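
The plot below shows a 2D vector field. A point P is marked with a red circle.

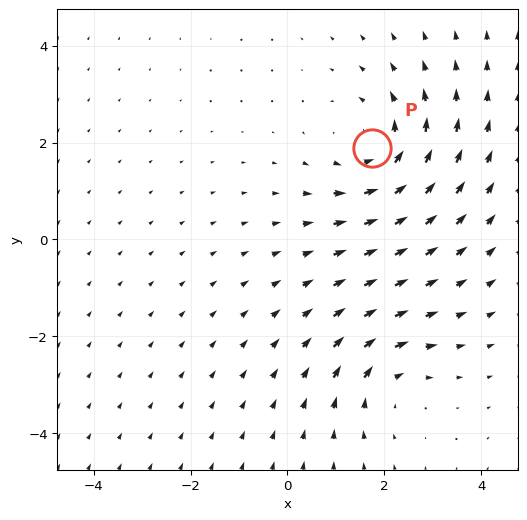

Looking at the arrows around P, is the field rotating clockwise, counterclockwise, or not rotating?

counterclockwise

Near P at (1.7, 1.9) the arrows circulate counterclockwise. The curl (z-component) there is about +3; positive curl means counterclockwise rotation.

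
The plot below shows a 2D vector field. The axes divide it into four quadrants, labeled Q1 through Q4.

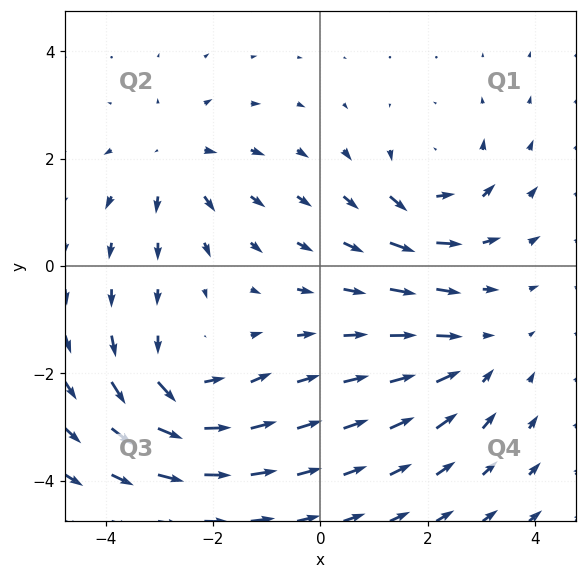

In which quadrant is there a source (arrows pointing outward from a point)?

The source sits at approximately (-2.7, 2.0), which lies in quadrant Q2. The divergence there is about +3, positive as expected for a source.

Q2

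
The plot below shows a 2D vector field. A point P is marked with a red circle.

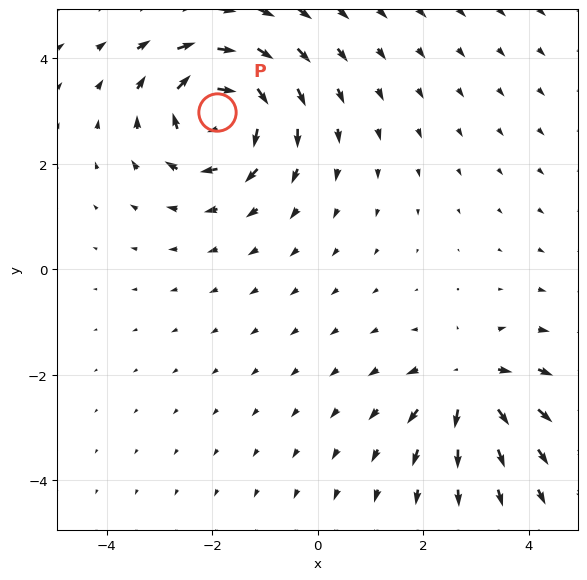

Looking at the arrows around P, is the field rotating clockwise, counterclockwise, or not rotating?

clockwise

Near P at (-1.9, 3.0) the arrows circulate clockwise. The curl (z-component) there is about -5; negative curl means clockwise rotation.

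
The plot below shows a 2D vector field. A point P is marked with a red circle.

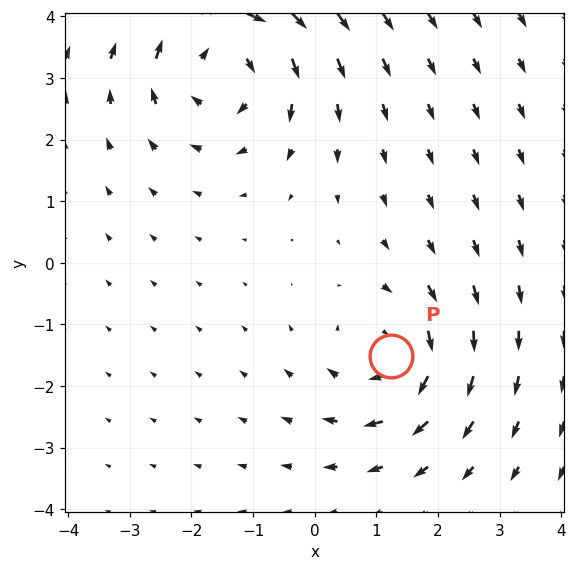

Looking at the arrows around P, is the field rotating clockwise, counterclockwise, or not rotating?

Near P at (1.2, -1.5) the arrows circulate clockwise. The curl (z-component) there is about -4; negative curl means clockwise rotation.

clockwise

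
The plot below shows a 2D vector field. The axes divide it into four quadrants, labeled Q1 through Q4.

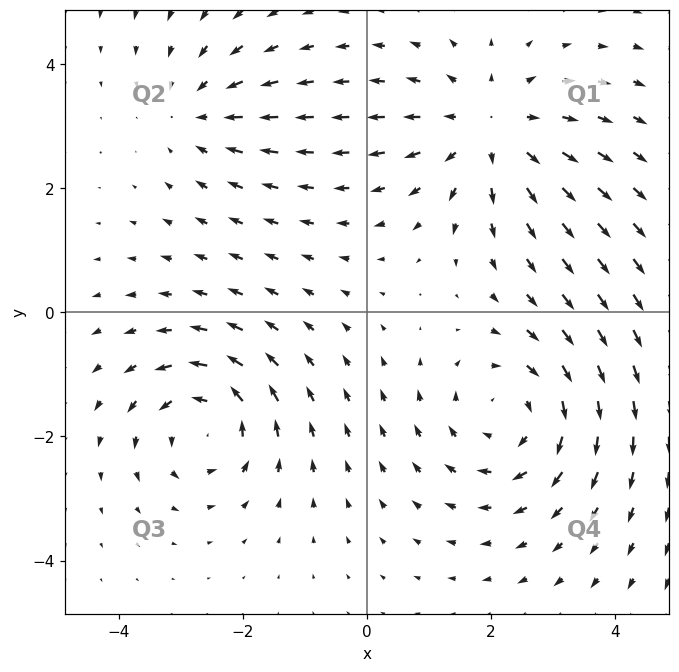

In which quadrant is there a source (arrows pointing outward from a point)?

The source sits at approximately (2.0, 2.9), which lies in quadrant Q1. The divergence there is about +4, positive as expected for a source.

Q1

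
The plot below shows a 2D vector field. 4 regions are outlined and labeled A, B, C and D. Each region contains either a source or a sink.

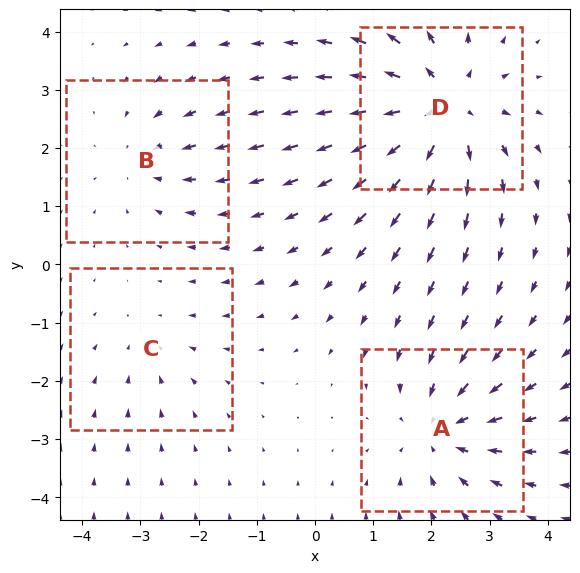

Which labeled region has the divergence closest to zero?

Divergence at each region's feature centre — A: about -5, B: about -3, C: about -2, D: about +6. Region C is closest to zero.

C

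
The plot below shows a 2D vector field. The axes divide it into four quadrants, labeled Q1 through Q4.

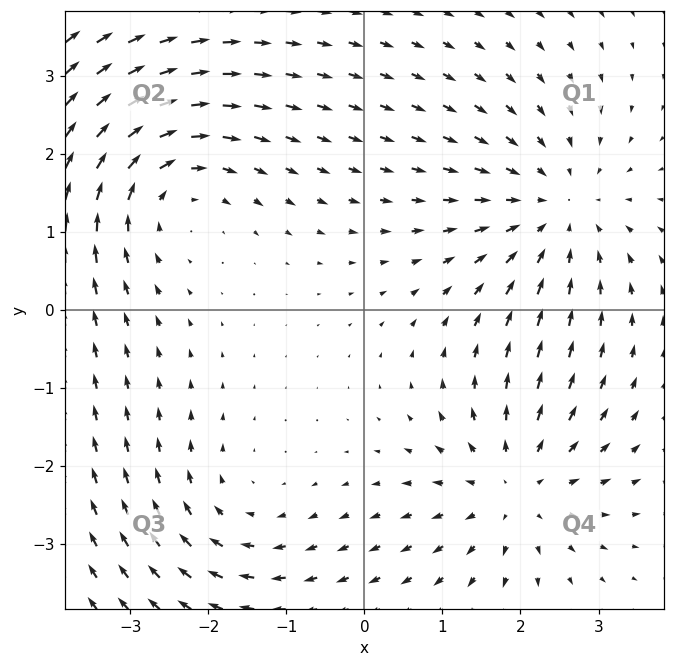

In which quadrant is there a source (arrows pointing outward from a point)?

The source sits at approximately (1.9, -2.3), which lies in quadrant Q4. The divergence there is about +4, positive as expected for a source.

Q4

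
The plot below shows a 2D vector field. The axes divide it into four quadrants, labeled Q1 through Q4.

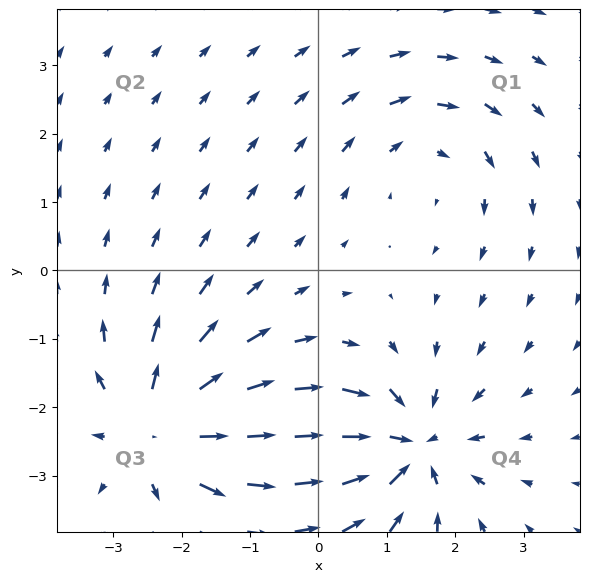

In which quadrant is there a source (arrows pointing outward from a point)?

Q3

The source sits at approximately (-2.3, -2.3), which lies in quadrant Q3. The divergence there is about +5, positive as expected for a source.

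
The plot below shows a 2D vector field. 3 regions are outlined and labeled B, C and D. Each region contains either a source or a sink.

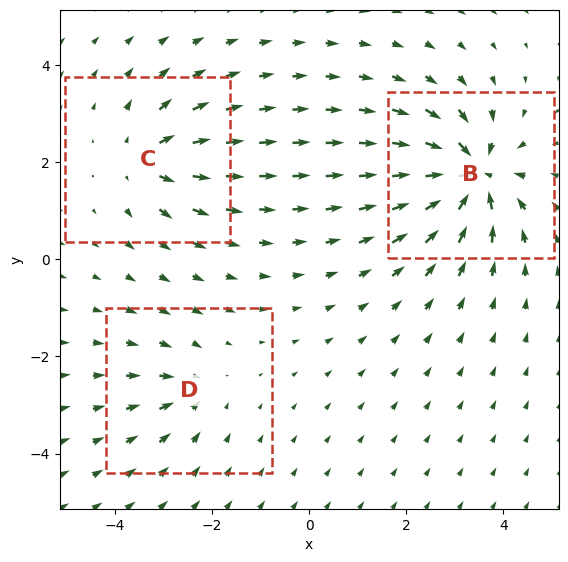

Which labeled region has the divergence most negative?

Divergence at each region's feature centre — B: about -7, C: about +4, D: about -3. Region B is most negative.

B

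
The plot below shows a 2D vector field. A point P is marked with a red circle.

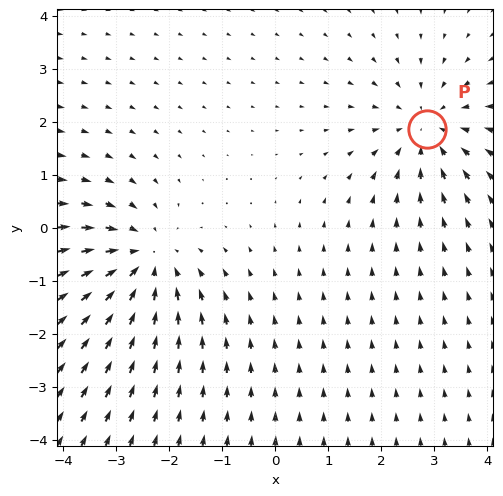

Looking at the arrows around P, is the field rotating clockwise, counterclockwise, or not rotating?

not rotating

Near P at (2.9, 1.9) the arrows show no circulation. The curl there is ≈0.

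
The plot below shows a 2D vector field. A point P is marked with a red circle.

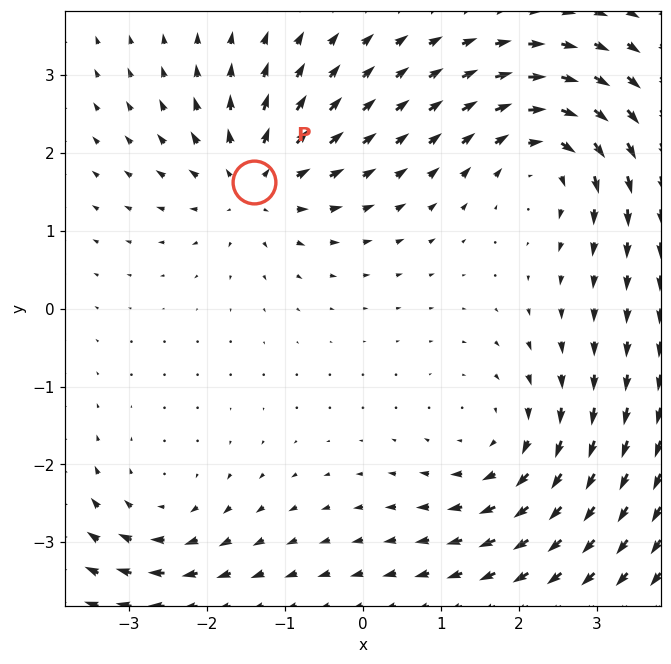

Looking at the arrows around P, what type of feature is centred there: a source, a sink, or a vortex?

At P (-1.4, 1.6) the arrows spread outward. Divergence about +6, curl ≈0 — positive divergence with near-zero curl is a source.

source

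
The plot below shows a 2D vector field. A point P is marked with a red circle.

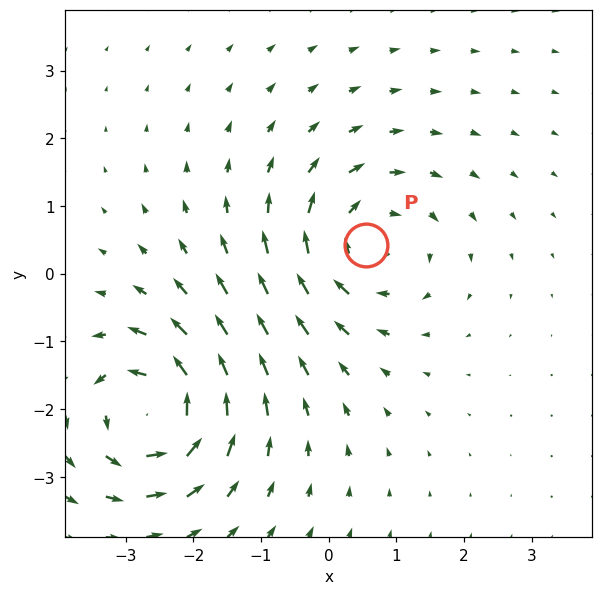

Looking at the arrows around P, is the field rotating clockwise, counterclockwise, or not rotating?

Near P at (0.5, 0.4) the arrows circulate clockwise. The curl (z-component) there is about -4; negative curl means clockwise rotation.

clockwise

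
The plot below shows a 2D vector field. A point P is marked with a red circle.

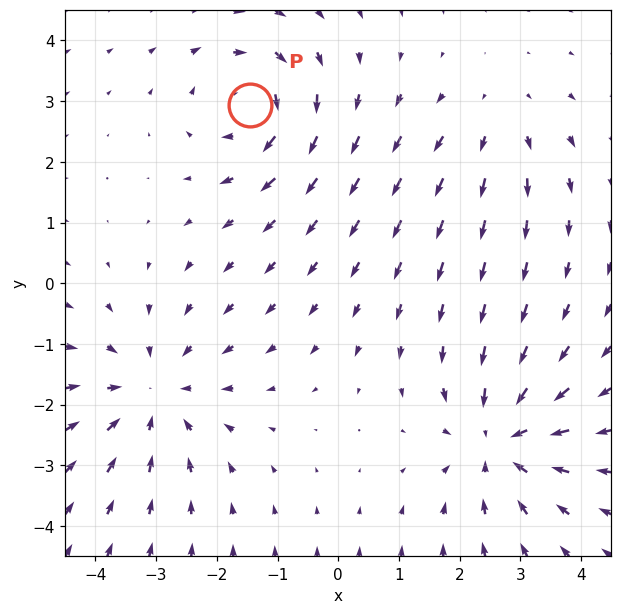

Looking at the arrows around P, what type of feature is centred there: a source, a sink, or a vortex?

vortex

At P (-1.5, 2.9) the arrows circulate clockwise. Divergence ≈0, curl about -5 — near-zero divergence with nonzero curl is a vortex.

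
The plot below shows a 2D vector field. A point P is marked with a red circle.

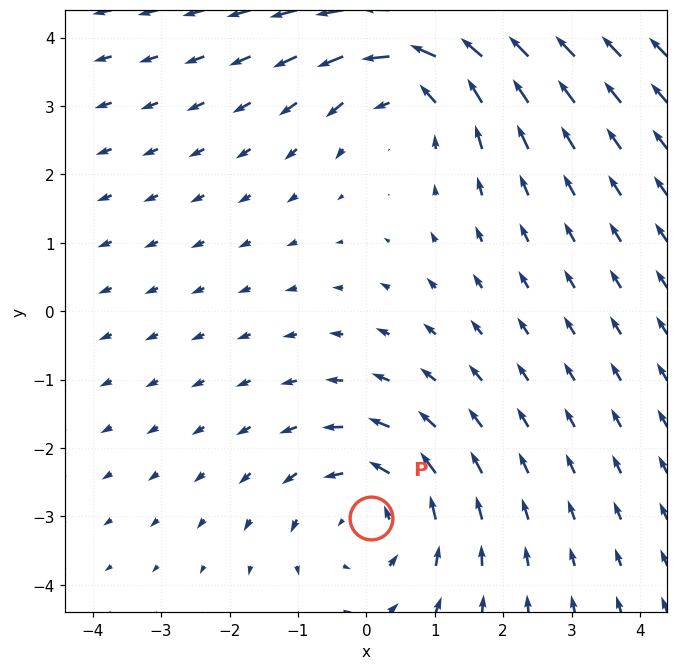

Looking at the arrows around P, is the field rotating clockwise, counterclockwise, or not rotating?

Near P at (0.1, -3.0) the arrows circulate counterclockwise. The curl (z-component) there is about +3; positive curl means counterclockwise rotation.

counterclockwise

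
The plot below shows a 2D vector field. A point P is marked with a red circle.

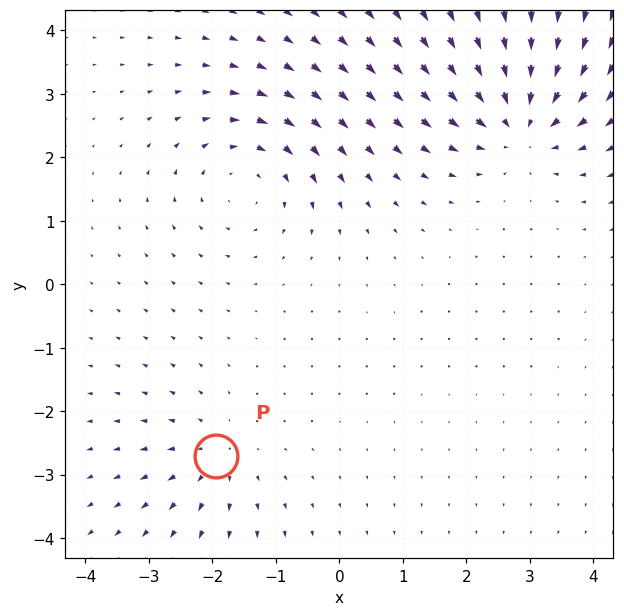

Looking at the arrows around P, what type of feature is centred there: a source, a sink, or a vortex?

At P (-1.9, -2.7) the arrows spread outward. Divergence about +3, curl ≈0 — positive divergence with near-zero curl is a source.

source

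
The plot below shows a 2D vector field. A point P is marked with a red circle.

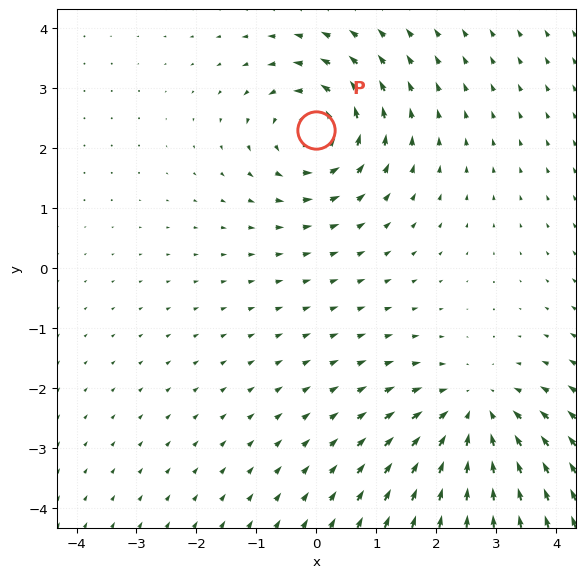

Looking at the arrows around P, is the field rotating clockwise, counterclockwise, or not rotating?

counterclockwise

Near P at (-0.0, 2.3) the arrows circulate counterclockwise. The curl (z-component) there is about +4; positive curl means counterclockwise rotation.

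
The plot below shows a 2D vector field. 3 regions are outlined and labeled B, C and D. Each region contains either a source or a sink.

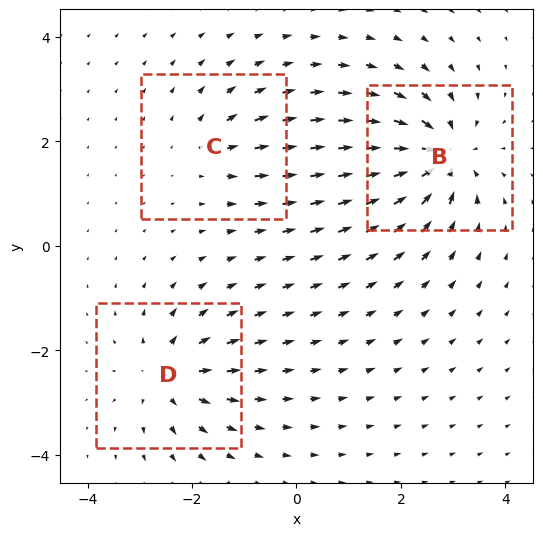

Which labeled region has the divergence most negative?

B

Divergence at each region's feature centre — B: about -5, C: about +2, D: about +4. Region B is most negative.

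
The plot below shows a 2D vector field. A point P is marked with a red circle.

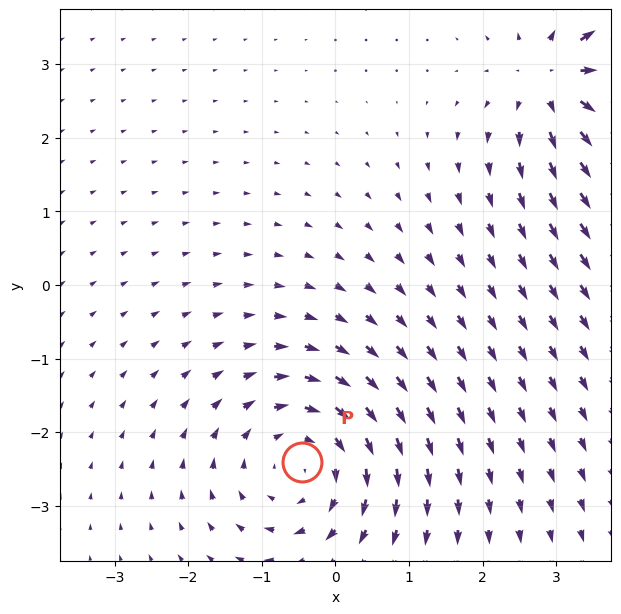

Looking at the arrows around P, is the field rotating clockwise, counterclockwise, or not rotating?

clockwise

Near P at (-0.5, -2.4) the arrows circulate clockwise. The curl (z-component) there is about -4; negative curl means clockwise rotation.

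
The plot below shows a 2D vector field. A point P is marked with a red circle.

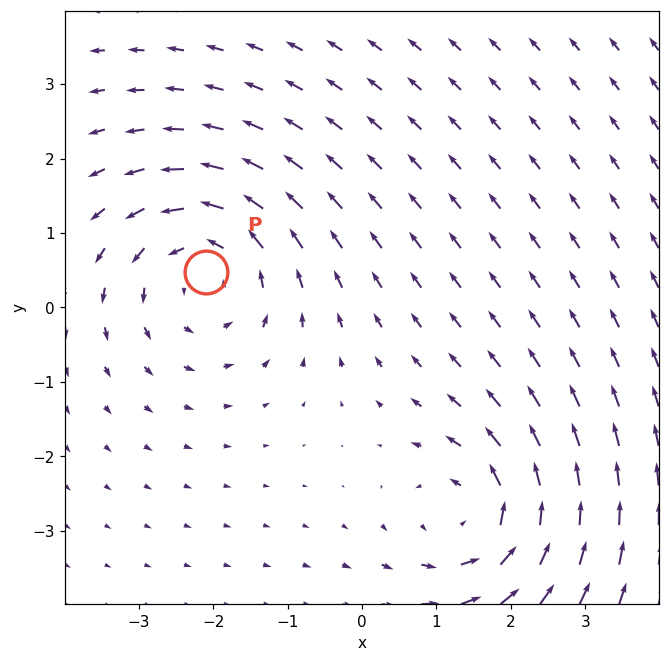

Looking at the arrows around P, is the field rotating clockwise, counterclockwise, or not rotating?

Near P at (-2.1, 0.5) the arrows circulate counterclockwise. The curl (z-component) there is about +4; positive curl means counterclockwise rotation.

counterclockwise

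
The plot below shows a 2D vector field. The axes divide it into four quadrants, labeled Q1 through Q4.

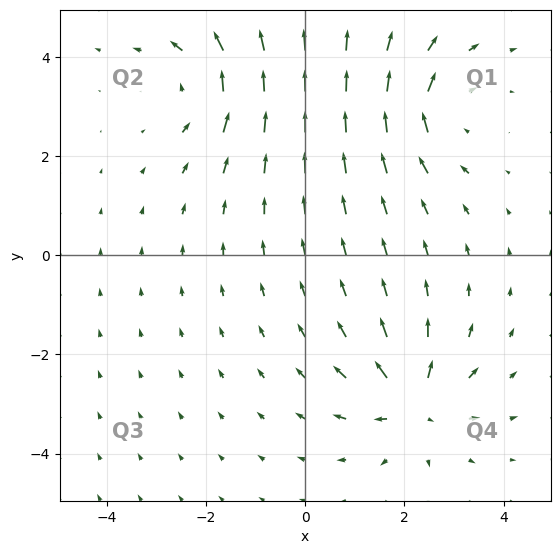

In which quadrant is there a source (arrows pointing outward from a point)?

The source sits at approximately (2.2, -3.0), which lies in quadrant Q4. The divergence there is about +7, positive as expected for a source.

Q4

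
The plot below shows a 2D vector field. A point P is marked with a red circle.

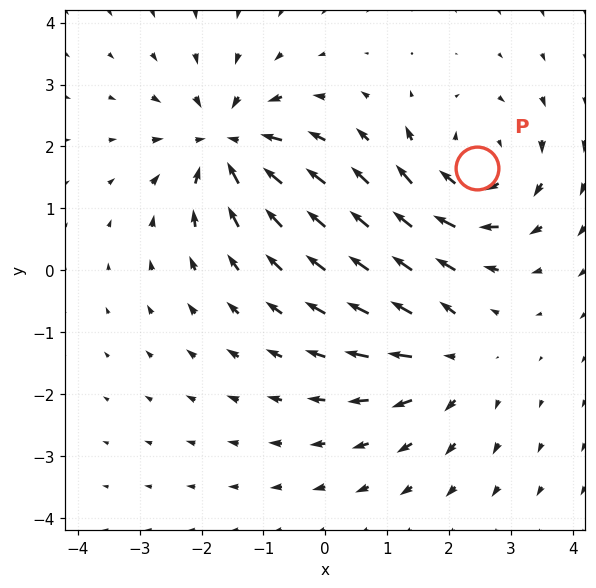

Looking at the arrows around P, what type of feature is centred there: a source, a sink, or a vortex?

vortex

At P (2.5, 1.6) the arrows circulate clockwise. Divergence ≈0, curl about -5 — near-zero divergence with nonzero curl is a vortex.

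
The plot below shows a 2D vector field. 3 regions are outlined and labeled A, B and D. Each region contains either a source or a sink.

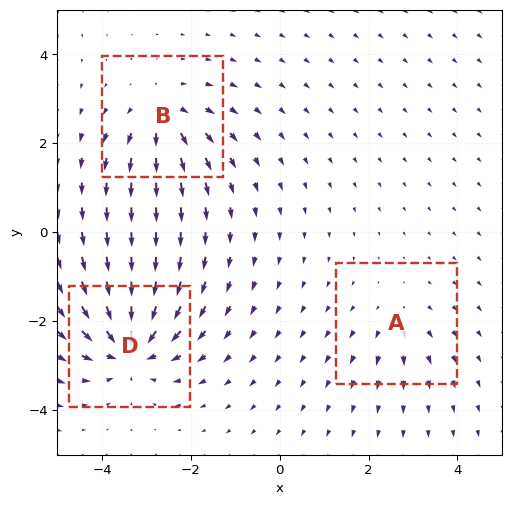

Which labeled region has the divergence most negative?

D

Divergence at each region's feature centre — A: about +2, B: about +4, D: about -6. Region D is most negative.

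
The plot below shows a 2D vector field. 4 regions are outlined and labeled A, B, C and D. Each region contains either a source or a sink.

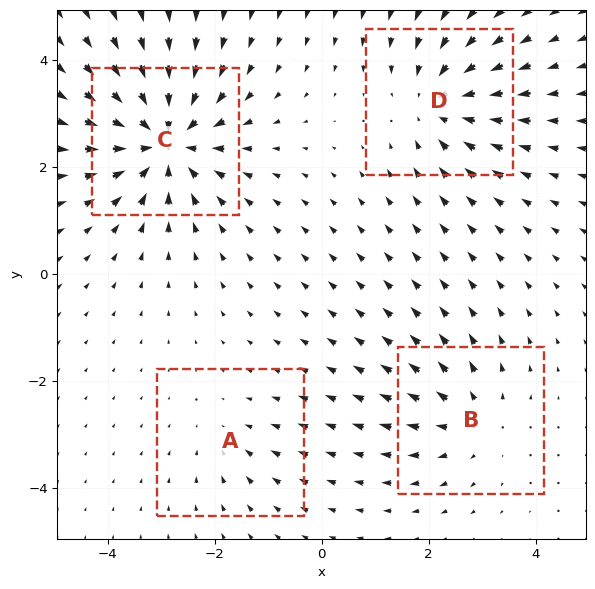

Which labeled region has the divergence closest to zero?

A

Divergence at each region's feature centre — A: about -2, B: about +4, C: about -7, D: about -5. Region A is closest to zero.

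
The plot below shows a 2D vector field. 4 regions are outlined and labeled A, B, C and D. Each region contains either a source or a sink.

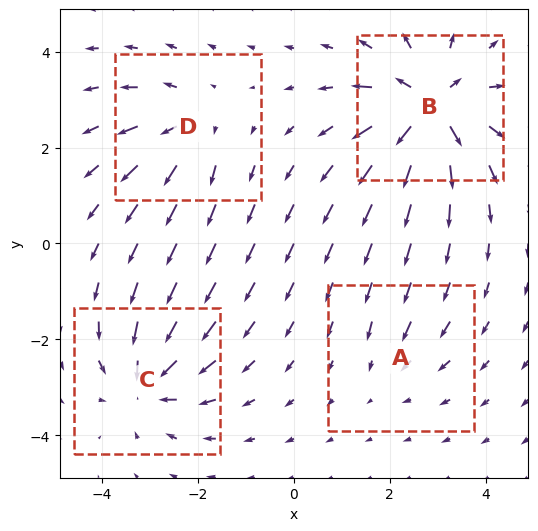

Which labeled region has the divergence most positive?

B

Divergence at each region's feature centre — A: about -2, B: about +8, C: about -5, D: about +4. Region B is most positive.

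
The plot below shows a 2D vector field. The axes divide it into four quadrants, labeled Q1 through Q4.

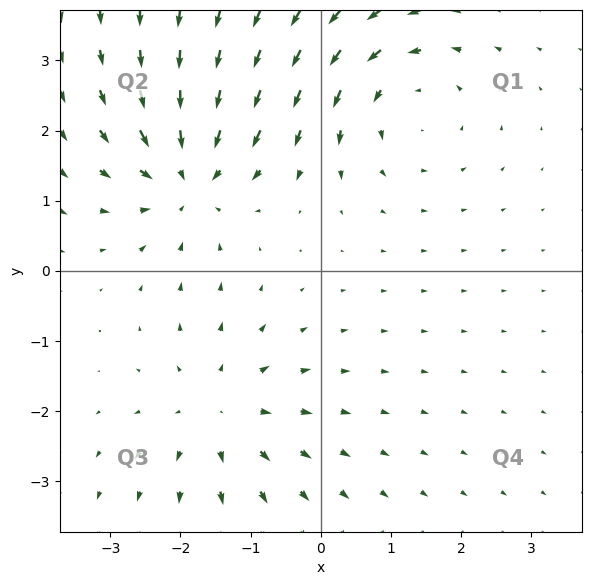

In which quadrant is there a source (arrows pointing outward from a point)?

Q3

The source sits at approximately (-1.4, -2.0), which lies in quadrant Q3. The divergence there is about +3, positive as expected for a source.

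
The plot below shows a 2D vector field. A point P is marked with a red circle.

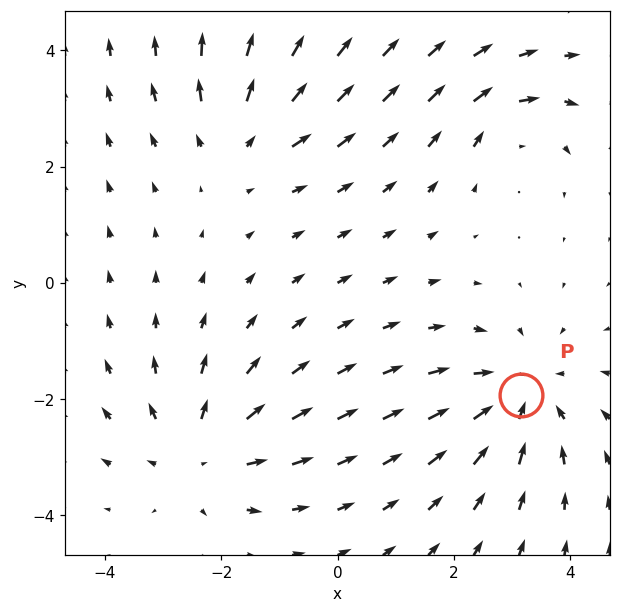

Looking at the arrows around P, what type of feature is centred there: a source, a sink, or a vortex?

sink

At P (3.2, -1.9) the arrows converge inward. Divergence about -3, curl ≈0 — negative divergence with near-zero curl is a sink.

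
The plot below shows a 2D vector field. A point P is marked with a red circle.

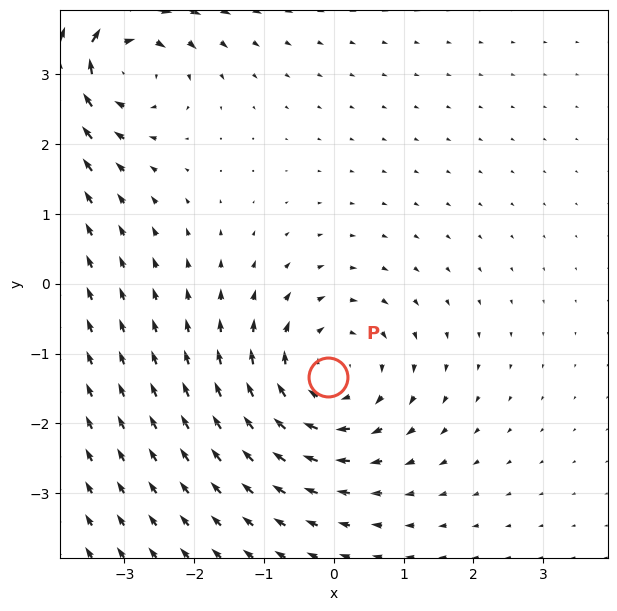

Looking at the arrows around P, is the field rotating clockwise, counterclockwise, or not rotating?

Near P at (-0.1, -1.3) the arrows circulate clockwise. The curl (z-component) there is about -2; negative curl means clockwise rotation.

clockwise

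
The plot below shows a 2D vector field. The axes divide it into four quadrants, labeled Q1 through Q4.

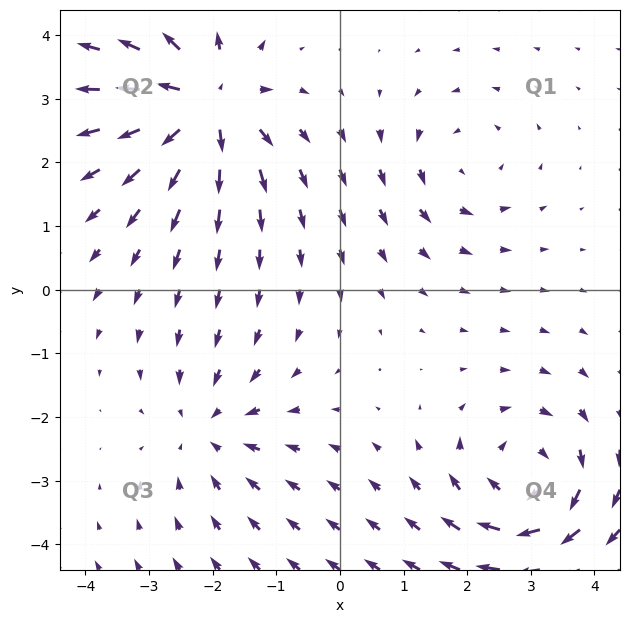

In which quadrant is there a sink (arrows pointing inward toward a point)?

Q3

The sink sits at approximately (-2.0, -2.2), which lies in quadrant Q3. The divergence there is about -3, negative as expected for a sink.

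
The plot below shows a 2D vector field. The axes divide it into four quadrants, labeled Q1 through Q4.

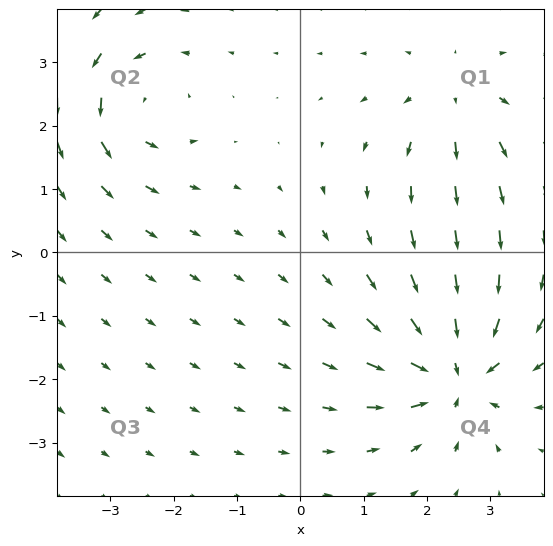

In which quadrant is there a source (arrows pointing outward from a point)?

Q1

The source sits at approximately (2.5, 2.4), which lies in quadrant Q1. The divergence there is about +3, positive as expected for a source.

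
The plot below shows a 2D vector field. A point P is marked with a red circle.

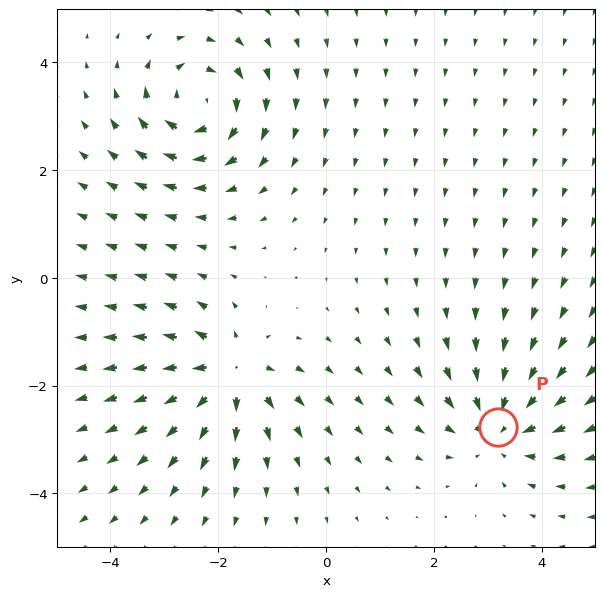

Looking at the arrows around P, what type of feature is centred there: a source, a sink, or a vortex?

sink

At P (3.2, -2.8) the arrows converge inward. Divergence about -5, curl ≈0 — negative divergence with near-zero curl is a sink.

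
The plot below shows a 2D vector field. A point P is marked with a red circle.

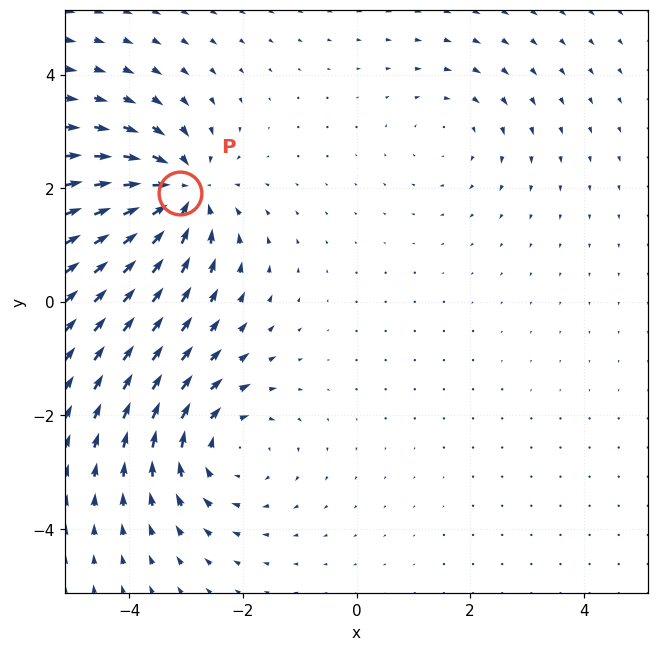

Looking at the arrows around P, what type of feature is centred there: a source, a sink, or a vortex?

At P (-3.1, 1.9) the arrows converge inward. Divergence about -6, curl ≈0 — negative divergence with near-zero curl is a sink.

sink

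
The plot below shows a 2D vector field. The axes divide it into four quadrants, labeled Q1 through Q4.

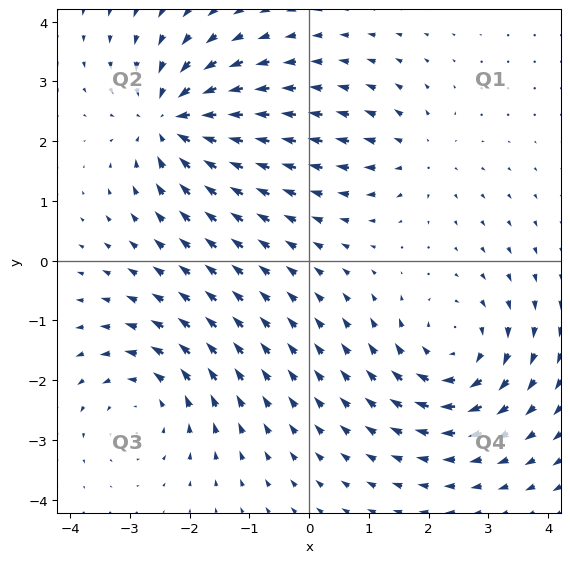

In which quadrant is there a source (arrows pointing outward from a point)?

Q1

The source sits at approximately (1.8, 1.8), which lies in quadrant Q1. The divergence there is about +3, positive as expected for a source.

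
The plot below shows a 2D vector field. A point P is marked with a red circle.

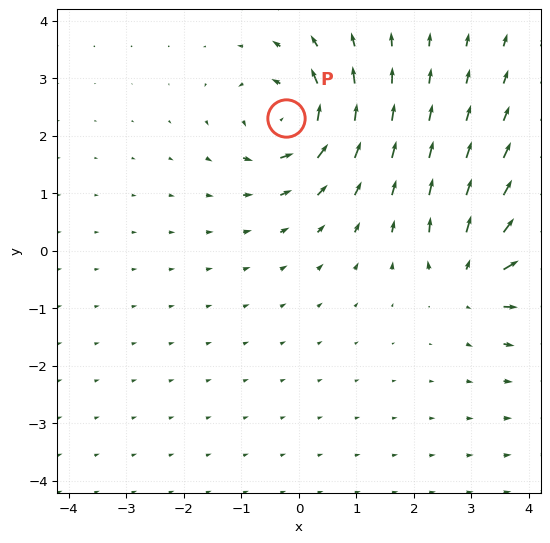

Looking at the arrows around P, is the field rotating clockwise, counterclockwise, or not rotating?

counterclockwise

Near P at (-0.2, 2.3) the arrows circulate counterclockwise. The curl (z-component) there is about +5; positive curl means counterclockwise rotation.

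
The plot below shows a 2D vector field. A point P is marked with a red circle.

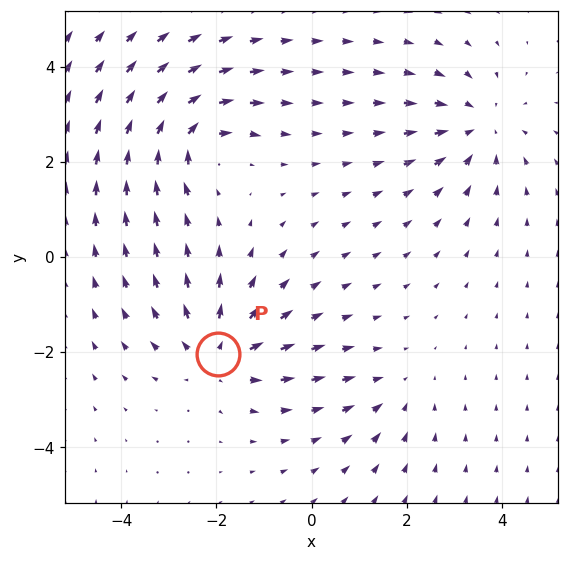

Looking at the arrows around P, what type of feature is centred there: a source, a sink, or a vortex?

source

At P (-2.0, -2.0) the arrows spread outward. Divergence about +5, curl ≈0 — positive divergence with near-zero curl is a source.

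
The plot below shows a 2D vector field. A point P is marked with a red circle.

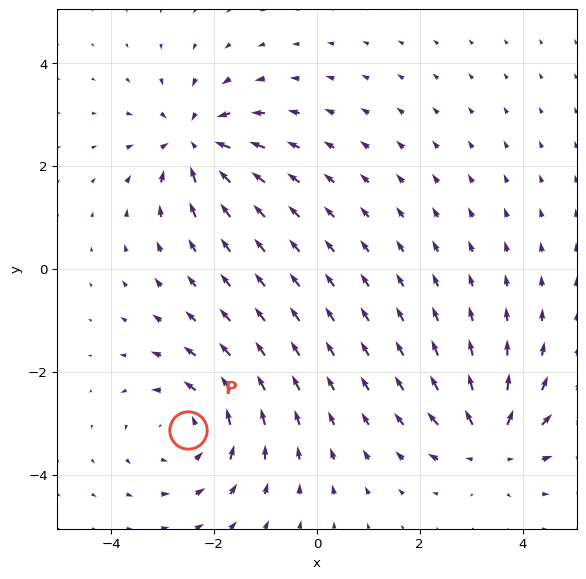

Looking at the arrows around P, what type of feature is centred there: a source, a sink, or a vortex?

At P (-2.5, -3.1) the arrows circulate counterclockwise. Divergence ≈0, curl about +4 — near-zero divergence with nonzero curl is a vortex.

vortex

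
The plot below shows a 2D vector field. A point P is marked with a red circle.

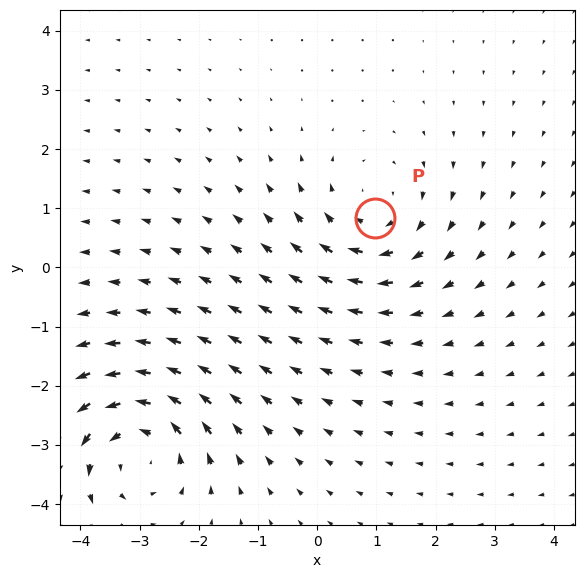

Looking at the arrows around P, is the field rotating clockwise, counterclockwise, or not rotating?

Near P at (1.0, 0.8) the arrows circulate clockwise. The curl (z-component) there is about -2; negative curl means clockwise rotation.

clockwise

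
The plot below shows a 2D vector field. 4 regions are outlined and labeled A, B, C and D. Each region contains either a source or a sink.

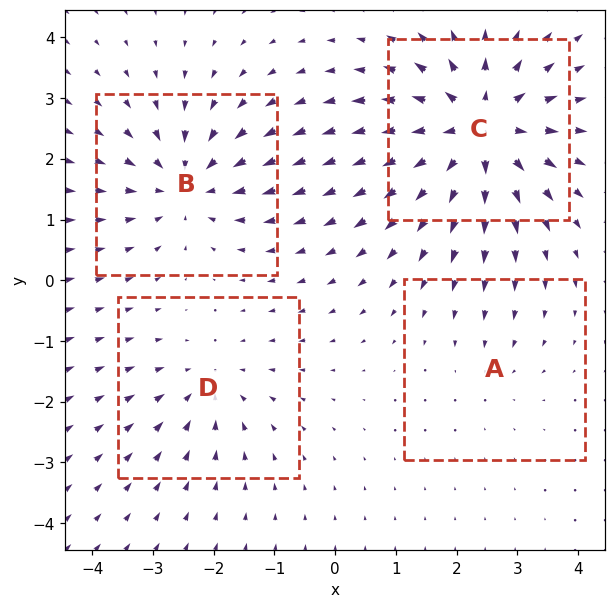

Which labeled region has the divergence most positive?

C

Divergence at each region's feature centre — A: about -2, B: about -5, C: about +7, D: about -3. Region C is most positive.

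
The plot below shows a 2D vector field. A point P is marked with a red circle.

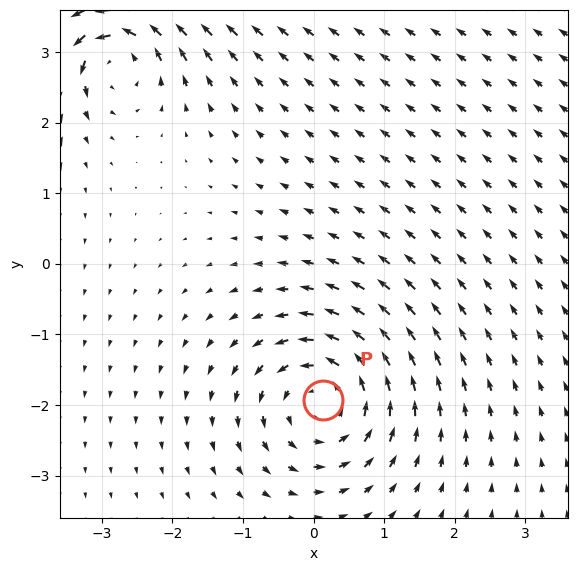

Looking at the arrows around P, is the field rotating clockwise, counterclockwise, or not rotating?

Near P at (0.1, -1.9) the arrows circulate counterclockwise. The curl (z-component) there is about +6; positive curl means counterclockwise rotation.

counterclockwise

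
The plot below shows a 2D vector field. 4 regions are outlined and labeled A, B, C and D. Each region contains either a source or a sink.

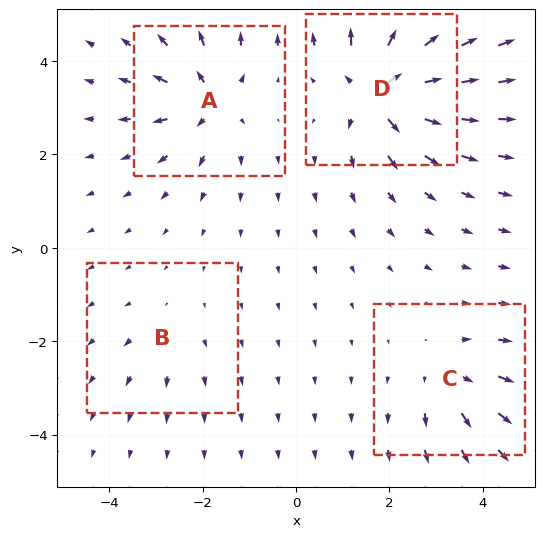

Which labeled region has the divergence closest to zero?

Divergence at each region's feature centre — A: about +6, B: about +2, C: about +4, D: about +9. Region B is closest to zero.

B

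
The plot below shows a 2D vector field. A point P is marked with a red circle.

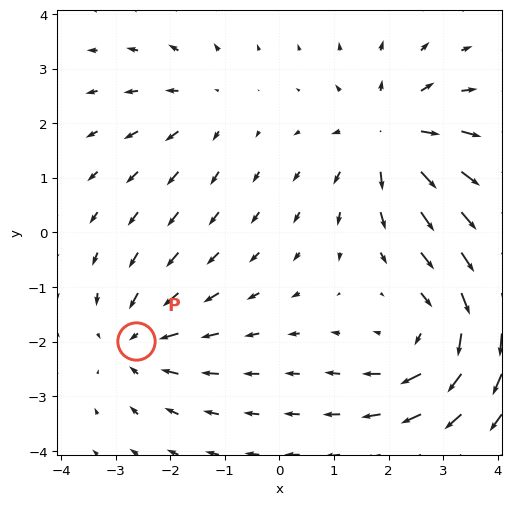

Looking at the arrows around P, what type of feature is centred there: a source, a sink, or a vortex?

sink

At P (-2.6, -2.0) the arrows converge inward. Divergence about -4, curl ≈0 — negative divergence with near-zero curl is a sink.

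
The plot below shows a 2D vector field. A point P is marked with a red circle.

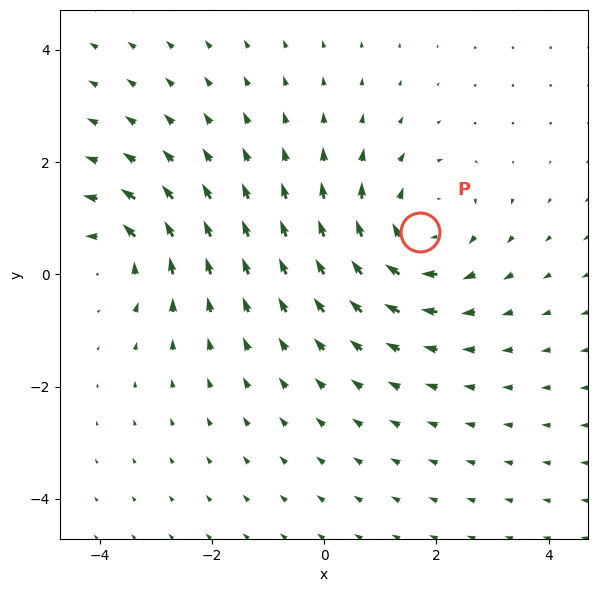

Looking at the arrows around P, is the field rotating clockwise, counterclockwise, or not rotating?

Near P at (1.7, 0.8) the arrows circulate clockwise. The curl (z-component) there is about -3; negative curl means clockwise rotation.

clockwise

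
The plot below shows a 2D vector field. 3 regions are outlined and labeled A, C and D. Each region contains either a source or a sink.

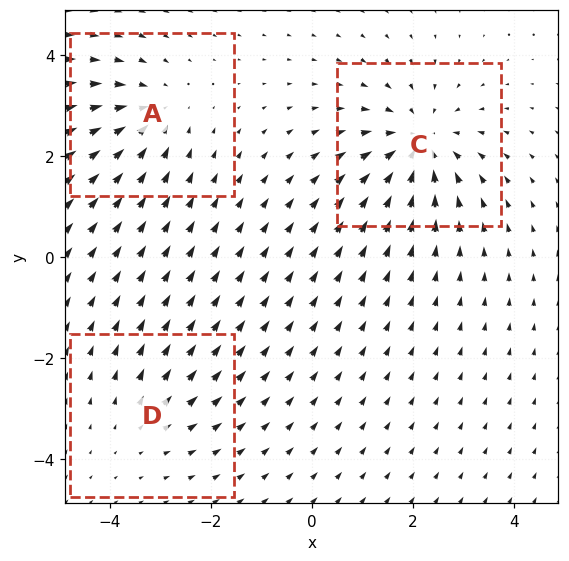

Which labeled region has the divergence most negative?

C

Divergence at each region's feature centre — A: about -3, C: about -4, D: about +2. Region C is most negative.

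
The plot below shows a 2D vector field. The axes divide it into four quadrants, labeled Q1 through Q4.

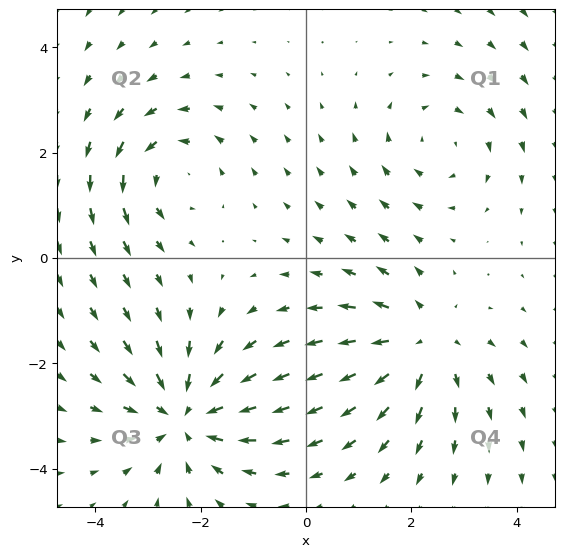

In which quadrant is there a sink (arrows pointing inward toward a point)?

Q3

The sink sits at approximately (-2.3, -3.0), which lies in quadrant Q3. The divergence there is about -5, negative as expected for a sink.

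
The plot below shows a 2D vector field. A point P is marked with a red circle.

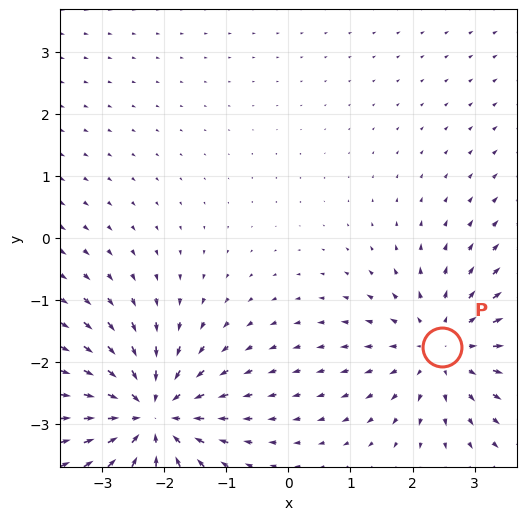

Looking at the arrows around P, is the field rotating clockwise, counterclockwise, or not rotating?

not rotating

Near P at (2.5, -1.8) the arrows show no circulation. The curl there is ≈0.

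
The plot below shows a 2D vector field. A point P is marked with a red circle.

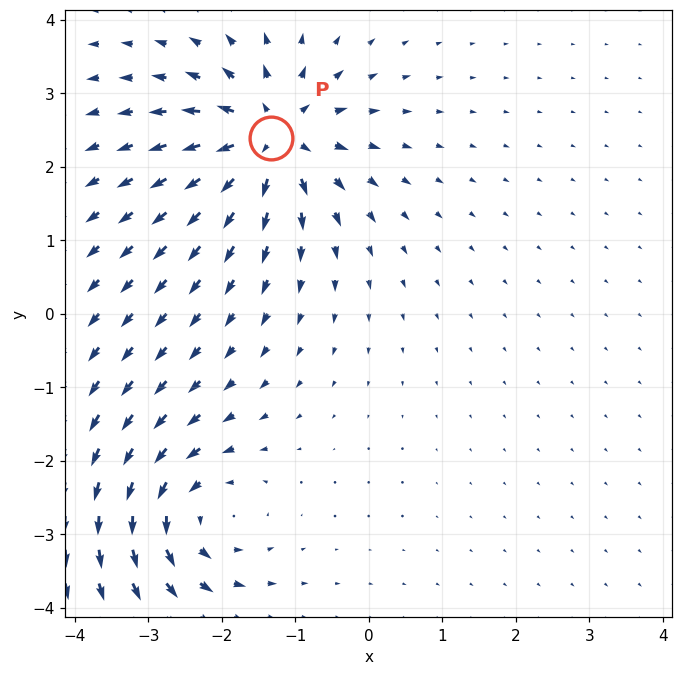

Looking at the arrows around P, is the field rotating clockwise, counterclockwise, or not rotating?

not rotating

Near P at (-1.3, 2.4) the arrows show no circulation. The curl there is ≈0.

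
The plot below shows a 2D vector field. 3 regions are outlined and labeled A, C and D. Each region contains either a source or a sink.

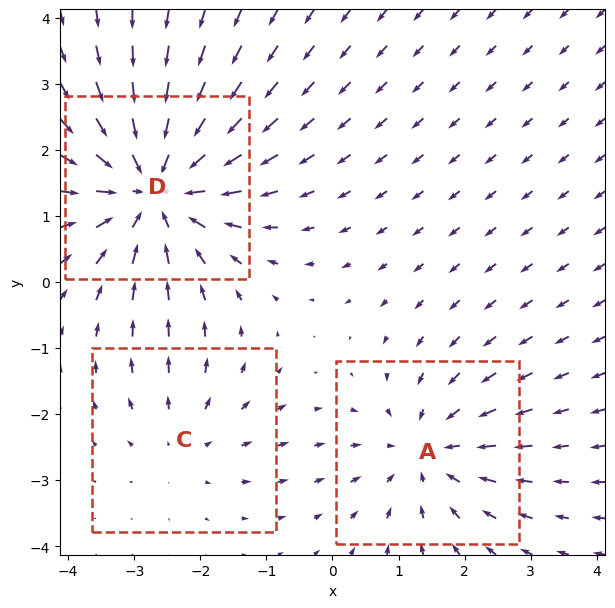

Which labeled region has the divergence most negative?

D

Divergence at each region's feature centre — A: about -3, C: about +2, D: about -4. Region D is most negative.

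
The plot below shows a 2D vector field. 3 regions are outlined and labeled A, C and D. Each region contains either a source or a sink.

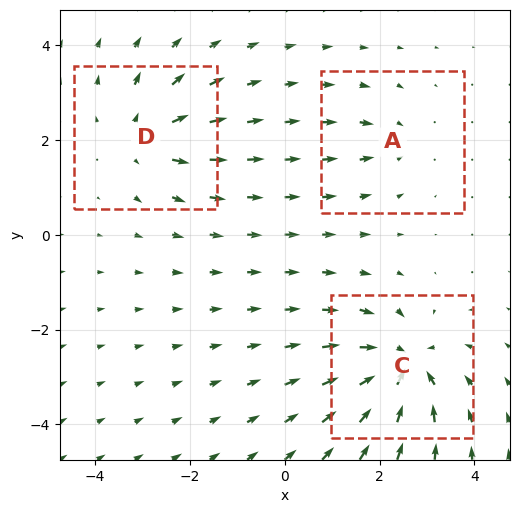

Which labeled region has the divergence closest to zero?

Divergence at each region's feature centre — A: about -2, C: about -6, D: about +4. Region A is closest to zero.

A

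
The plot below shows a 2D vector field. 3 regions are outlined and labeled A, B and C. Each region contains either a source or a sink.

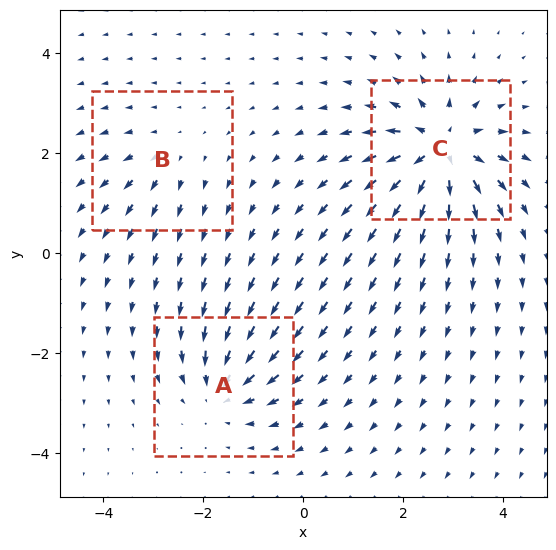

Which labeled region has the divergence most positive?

C

Divergence at each region's feature centre — A: about -4, B: about +2, C: about +6. Region C is most positive.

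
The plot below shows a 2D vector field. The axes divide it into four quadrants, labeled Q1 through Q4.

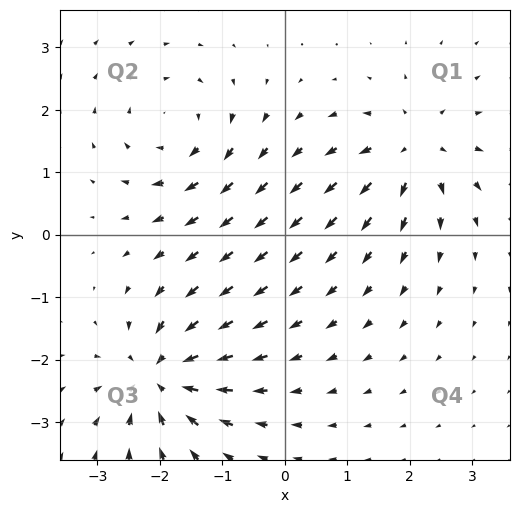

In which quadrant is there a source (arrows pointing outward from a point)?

The source sits at approximately (2.1, 1.4), which lies in quadrant Q1. The divergence there is about +5, positive as expected for a source.

Q1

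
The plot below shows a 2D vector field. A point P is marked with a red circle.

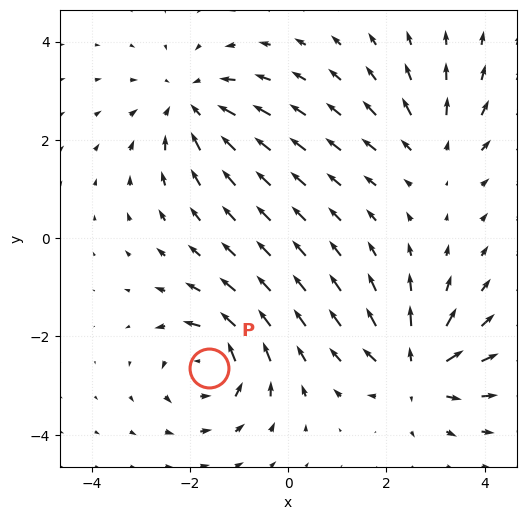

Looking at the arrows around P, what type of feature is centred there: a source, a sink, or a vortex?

vortex

At P (-1.6, -2.6) the arrows circulate counterclockwise. Divergence ≈0, curl about +6 — near-zero divergence with nonzero curl is a vortex.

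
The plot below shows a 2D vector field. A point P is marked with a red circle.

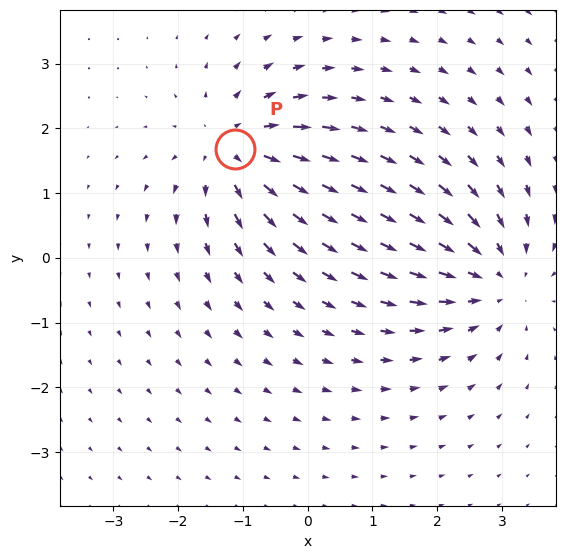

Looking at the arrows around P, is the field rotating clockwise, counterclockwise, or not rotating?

Near P at (-1.1, 1.7) the arrows show no circulation. The curl there is ≈0.

not rotating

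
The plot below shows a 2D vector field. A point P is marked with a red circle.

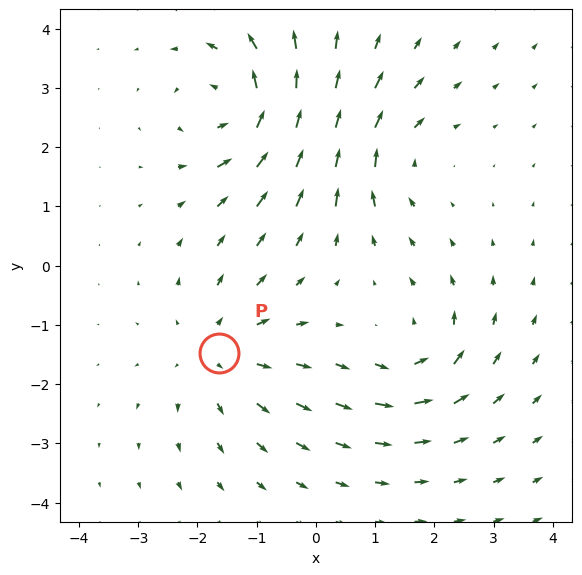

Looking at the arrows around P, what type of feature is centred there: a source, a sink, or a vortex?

At P (-1.6, -1.5) the arrows spread outward. Divergence about +4, curl ≈0 — positive divergence with near-zero curl is a source.

source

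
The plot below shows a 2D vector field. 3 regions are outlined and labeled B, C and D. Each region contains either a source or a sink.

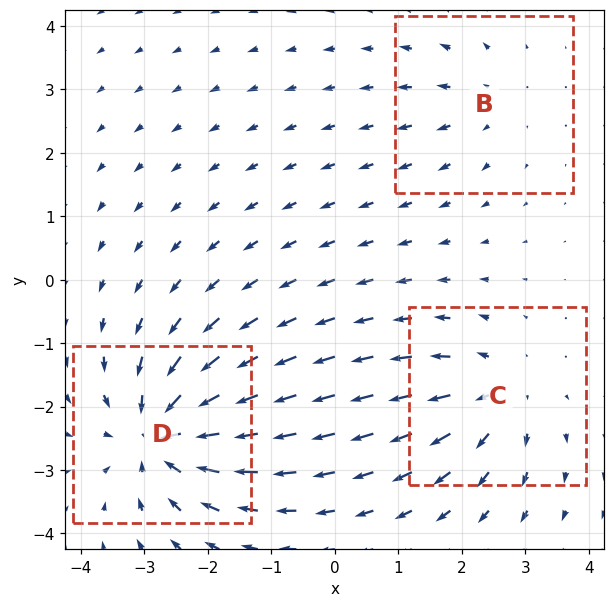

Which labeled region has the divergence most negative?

Divergence at each region's feature centre — B: about +2, C: about +3, D: about -5. Region D is most negative.

D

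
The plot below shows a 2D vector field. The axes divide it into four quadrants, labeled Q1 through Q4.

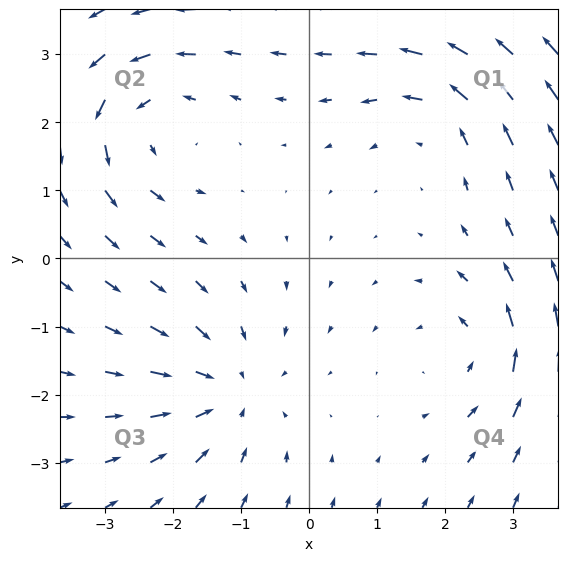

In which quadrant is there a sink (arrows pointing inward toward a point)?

Q3

The sink sits at approximately (-1.2, -1.9), which lies in quadrant Q3. The divergence there is about -3, negative as expected for a sink.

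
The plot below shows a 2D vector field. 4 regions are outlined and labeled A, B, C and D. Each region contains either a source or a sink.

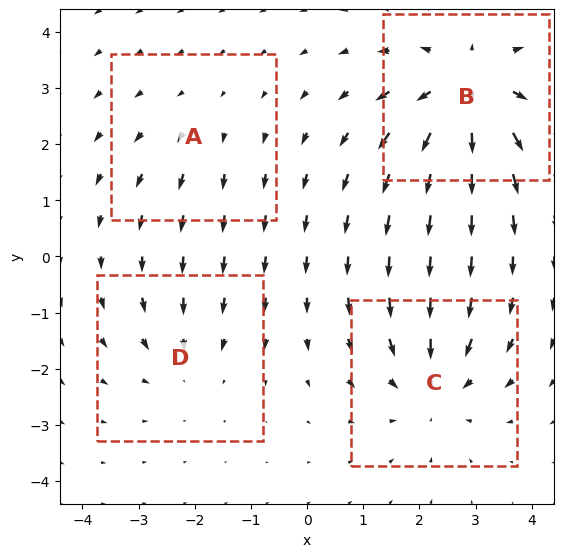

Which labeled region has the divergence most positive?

Divergence at each region's feature centre — A: about +2, B: about +6, C: about -4, D: about -3. Region B is most positive.

B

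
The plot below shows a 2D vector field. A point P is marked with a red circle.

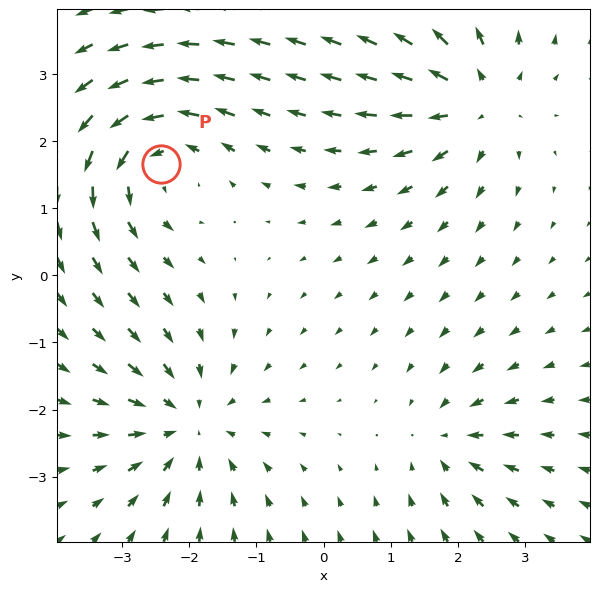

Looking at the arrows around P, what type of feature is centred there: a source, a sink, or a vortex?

vortex

At P (-2.4, 1.7) the arrows circulate counterclockwise. Divergence ≈0, curl about +5 — near-zero divergence with nonzero curl is a vortex.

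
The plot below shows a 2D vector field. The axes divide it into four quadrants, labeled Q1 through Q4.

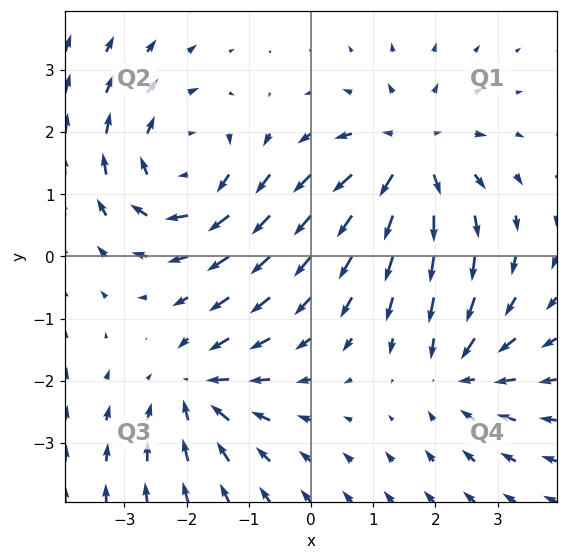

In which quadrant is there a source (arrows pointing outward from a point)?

Q1

The source sits at approximately (1.6, 1.6), which lies in quadrant Q1. The divergence there is about +4, positive as expected for a source.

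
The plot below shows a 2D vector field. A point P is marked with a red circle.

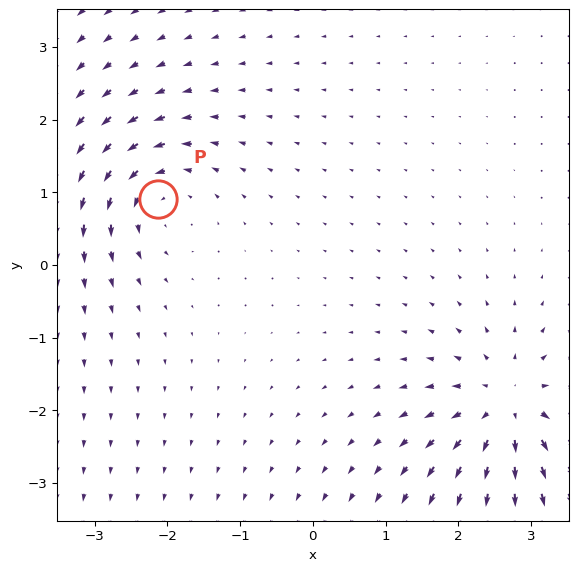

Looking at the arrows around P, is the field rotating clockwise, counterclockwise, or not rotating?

Near P at (-2.1, 0.9) the arrows circulate counterclockwise. The curl (z-component) there is about +4; positive curl means counterclockwise rotation.

counterclockwise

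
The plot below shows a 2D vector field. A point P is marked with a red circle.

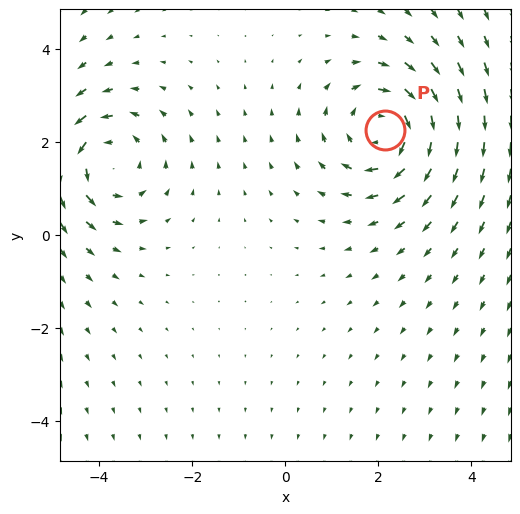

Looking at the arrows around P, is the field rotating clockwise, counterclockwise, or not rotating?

Near P at (2.1, 2.3) the arrows circulate clockwise. The curl (z-component) there is about -3; negative curl means clockwise rotation.

clockwise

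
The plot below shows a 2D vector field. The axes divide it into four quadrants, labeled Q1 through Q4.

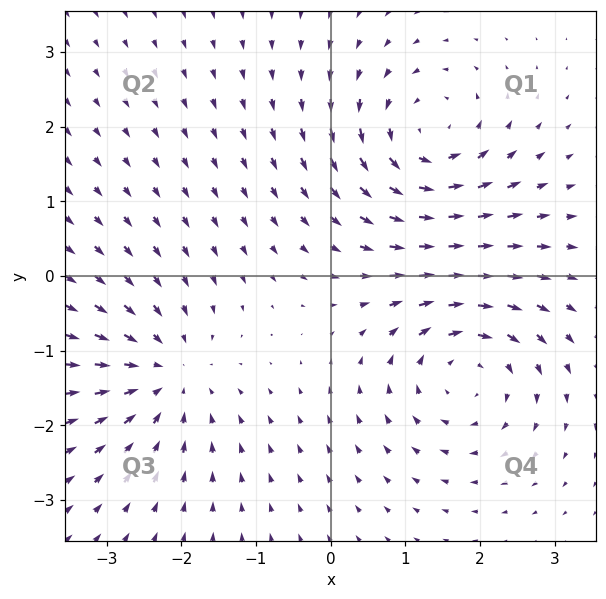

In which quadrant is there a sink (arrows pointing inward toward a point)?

The sink sits at approximately (-2.2, -1.3), which lies in quadrant Q3. The divergence there is about -4, negative as expected for a sink.

Q3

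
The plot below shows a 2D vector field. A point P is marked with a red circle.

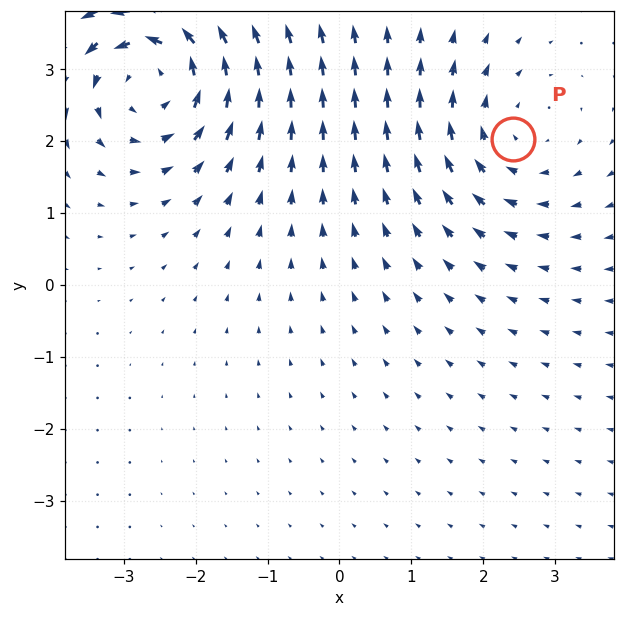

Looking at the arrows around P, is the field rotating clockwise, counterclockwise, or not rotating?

clockwise

Near P at (2.4, 2.0) the arrows circulate clockwise. The curl (z-component) there is about -2; negative curl means clockwise rotation.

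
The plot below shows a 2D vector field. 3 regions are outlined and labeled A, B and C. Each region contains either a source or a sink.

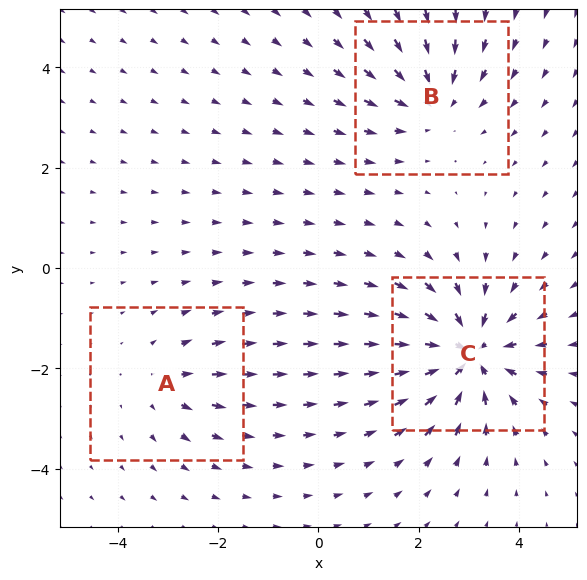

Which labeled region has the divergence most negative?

C

Divergence at each region's feature centre — A: about +2, B: about -3, C: about -5. Region C is most negative.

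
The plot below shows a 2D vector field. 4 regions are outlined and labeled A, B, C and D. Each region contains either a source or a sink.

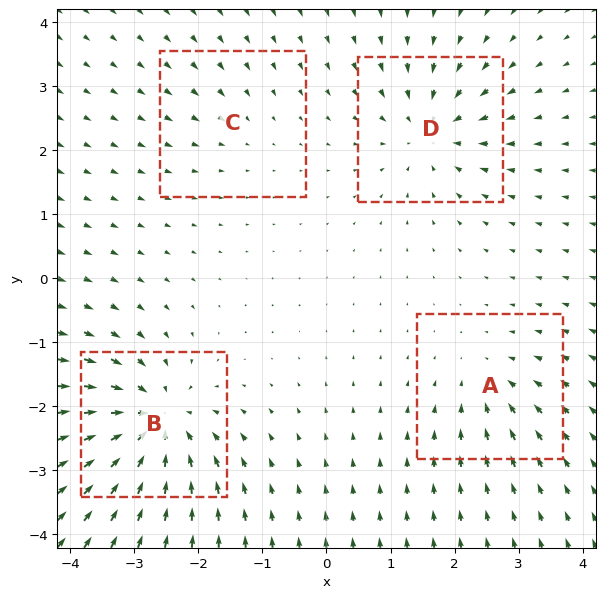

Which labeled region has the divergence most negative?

Divergence at each region's feature centre — A: about -4, B: about -9, C: about -2, D: about -6. Region B is most negative.

B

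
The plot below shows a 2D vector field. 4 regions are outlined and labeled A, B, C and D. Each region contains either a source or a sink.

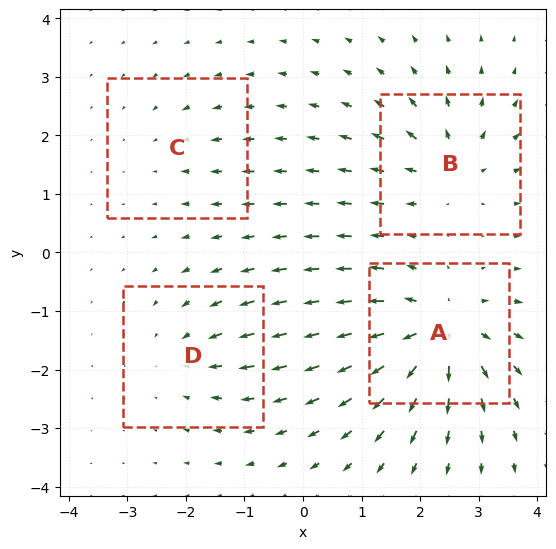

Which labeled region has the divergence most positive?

Divergence at each region's feature centre — A: about +8, B: about +5, C: about -2, D: about -4. Region A is most positive.

A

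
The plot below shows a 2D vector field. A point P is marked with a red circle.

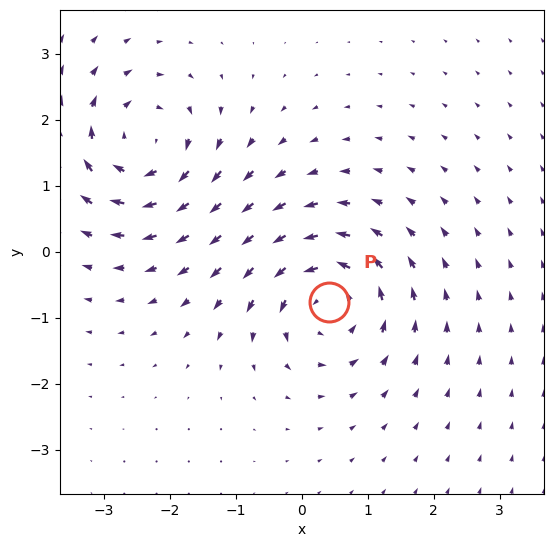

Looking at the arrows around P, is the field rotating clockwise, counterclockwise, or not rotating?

counterclockwise

Near P at (0.4, -0.8) the arrows circulate counterclockwise. The curl (z-component) there is about +3; positive curl means counterclockwise rotation.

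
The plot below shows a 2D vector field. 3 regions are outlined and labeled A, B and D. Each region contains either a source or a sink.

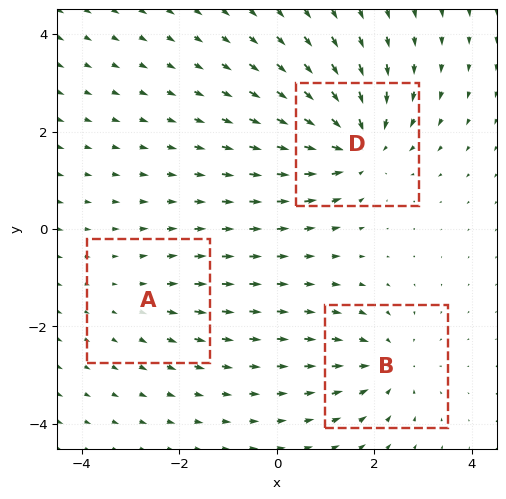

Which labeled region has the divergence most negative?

D

Divergence at each region's feature centre — A: about +2, B: about -3, D: about -5. Region D is most negative.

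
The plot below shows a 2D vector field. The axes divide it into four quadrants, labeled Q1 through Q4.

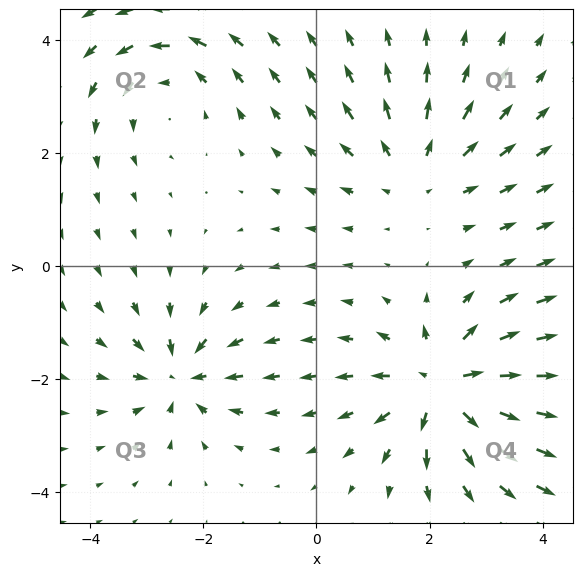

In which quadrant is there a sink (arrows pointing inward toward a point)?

The sink sits at approximately (-2.4, -1.9), which lies in quadrant Q3. The divergence there is about -5, negative as expected for a sink.

Q3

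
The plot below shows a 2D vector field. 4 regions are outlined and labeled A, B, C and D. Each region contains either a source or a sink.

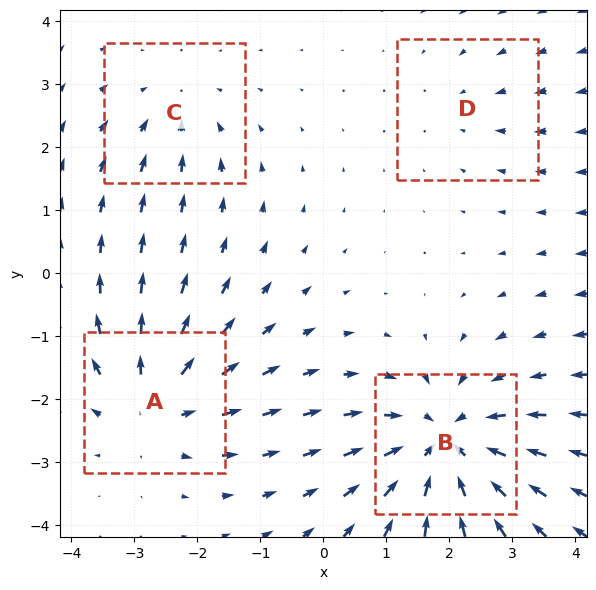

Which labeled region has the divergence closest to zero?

Divergence at each region's feature centre — A: about +5, B: about -6, C: about -3, D: about -2. Region D is closest to zero.

D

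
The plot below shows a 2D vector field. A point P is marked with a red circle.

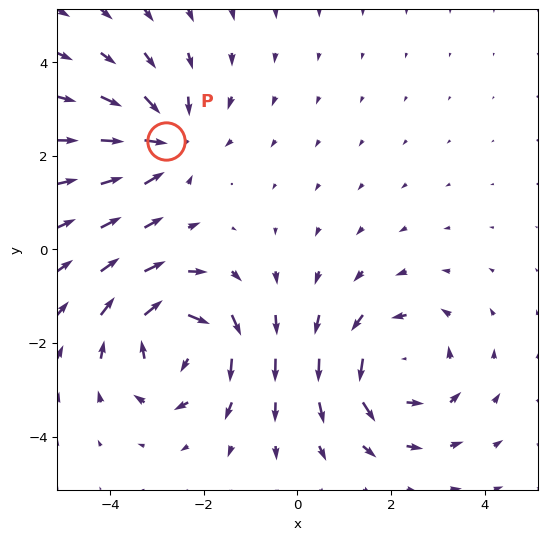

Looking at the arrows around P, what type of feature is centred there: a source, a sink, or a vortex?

sink

At P (-2.8, 2.3) the arrows converge inward. Divergence about -4, curl ≈0 — negative divergence with near-zero curl is a sink.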